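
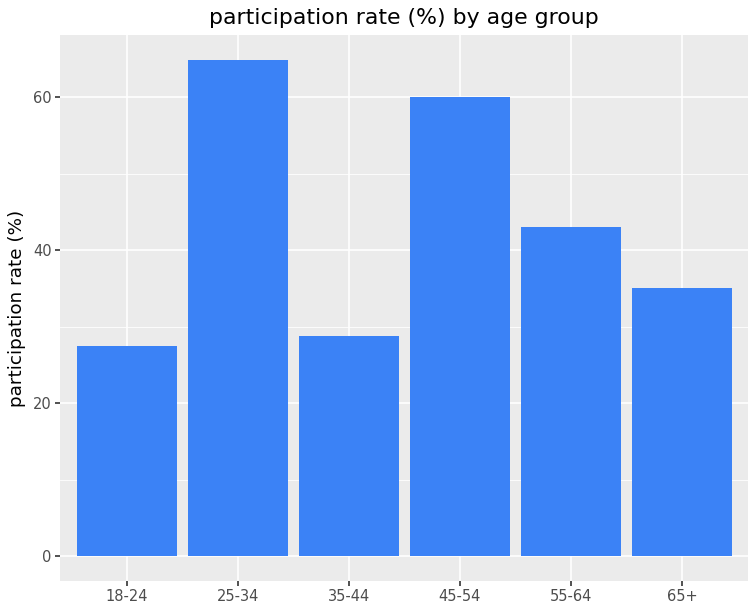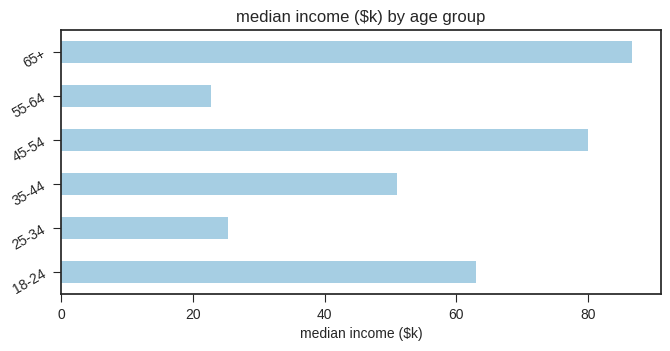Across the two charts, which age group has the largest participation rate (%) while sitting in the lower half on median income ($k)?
Chart 2 median median income ($k) ≈ 60; below-median age groups: 25-34, 35-44, 55-64. Among those, 25-34 has the highest participation rate (%) (≈ 60).

25-34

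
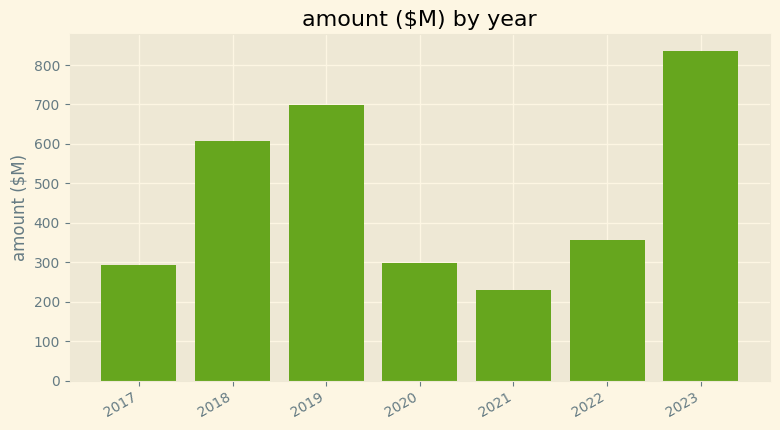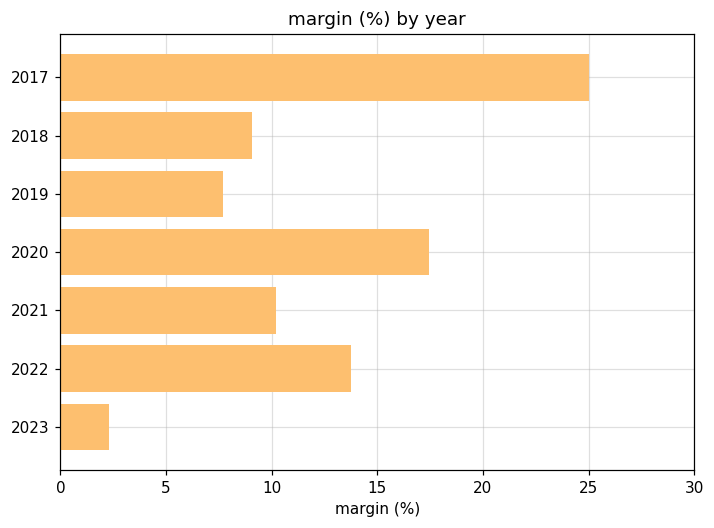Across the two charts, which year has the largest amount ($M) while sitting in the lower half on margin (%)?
Chart 2 median margin (%) ≈ 10; below-median years: 2018, 2019, 2023. Among those, 2023 has the highest amount ($M) (≈ 800).

2023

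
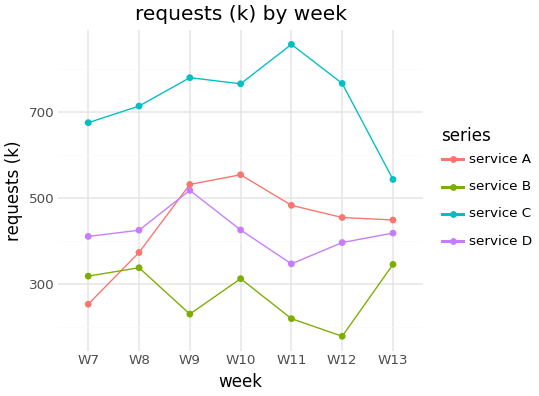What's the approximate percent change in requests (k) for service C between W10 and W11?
W10 ≈ 800, W11 ≈ 900; (900 − 800) / 800 ≈ +12.5%.

≈ +12.5%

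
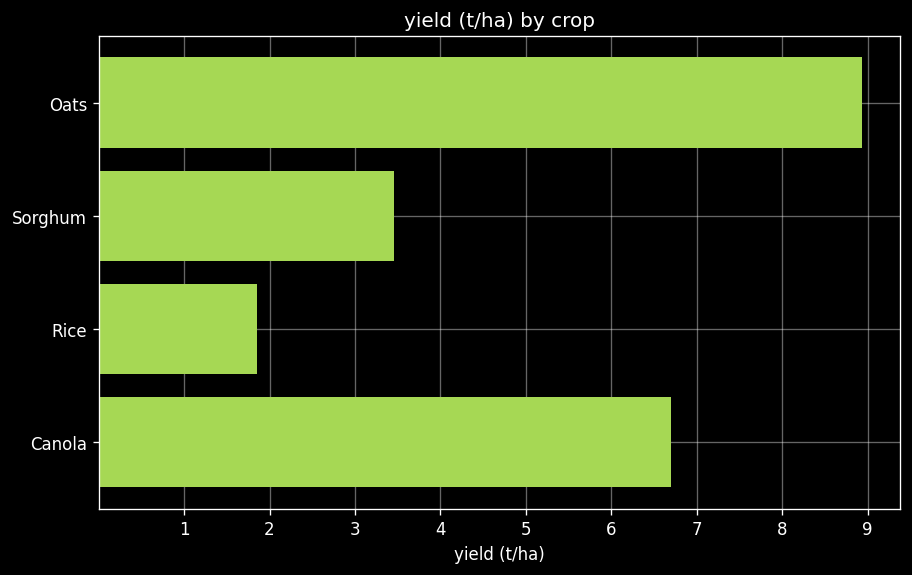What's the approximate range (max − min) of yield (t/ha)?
≈ 7

Max Oats ≈ 9, min Rice ≈ 2; range ≈ 7.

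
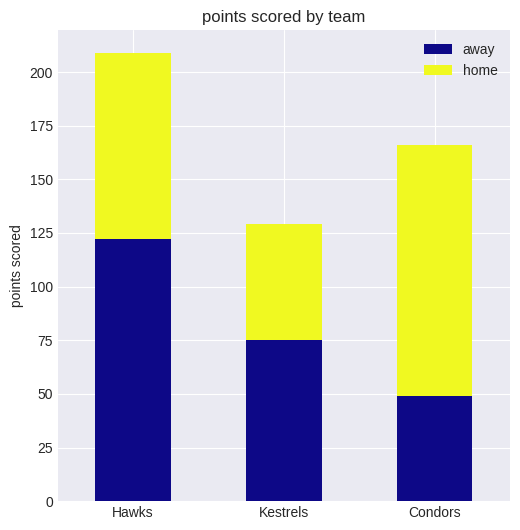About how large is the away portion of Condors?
away top ≈ 40, bottom ≈ 0; segment ≈ 40.

≈ 40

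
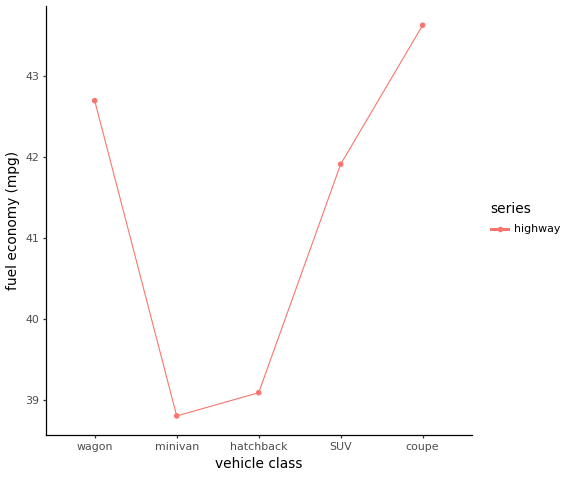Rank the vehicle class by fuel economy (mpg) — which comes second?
wagon

Top 3: coupe ≈ 43.5, wagon ≈ 42.5, SUV ≈ 42.0.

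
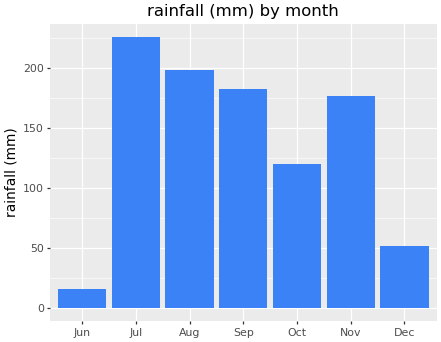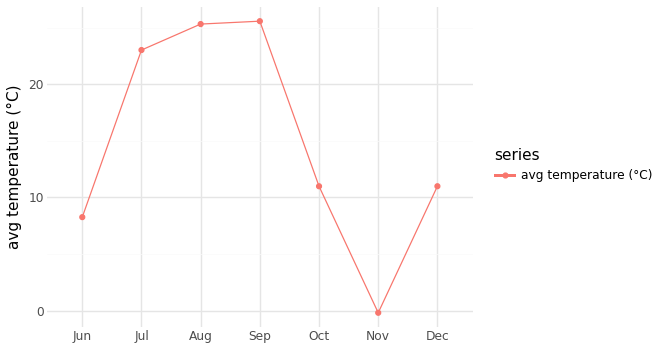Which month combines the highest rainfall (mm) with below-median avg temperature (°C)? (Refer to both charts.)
Nov

Chart 2 median avg temperature (°C) ≈ 10; below-median months: Jun, Oct, Nov. Among those, Nov has the highest rainfall (mm) (≈ 175).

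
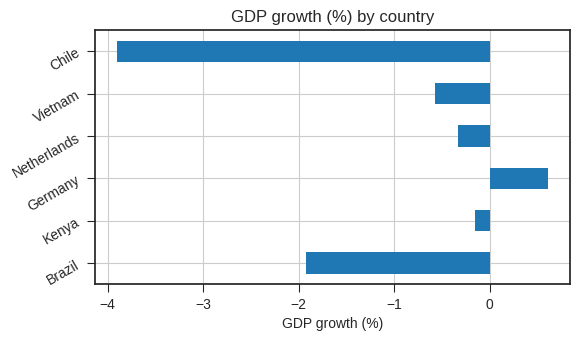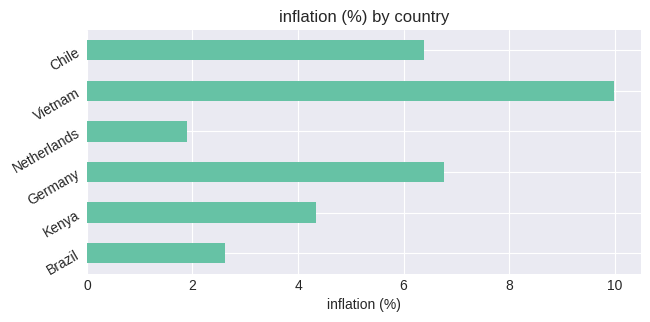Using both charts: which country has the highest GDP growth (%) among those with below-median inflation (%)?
Chart 2 median inflation (%) ≈ 5; below-median countries: Brazil, Kenya, Netherlands. Among those, Kenya has the highest GDP growth (%) (≈ -0.2).

Kenya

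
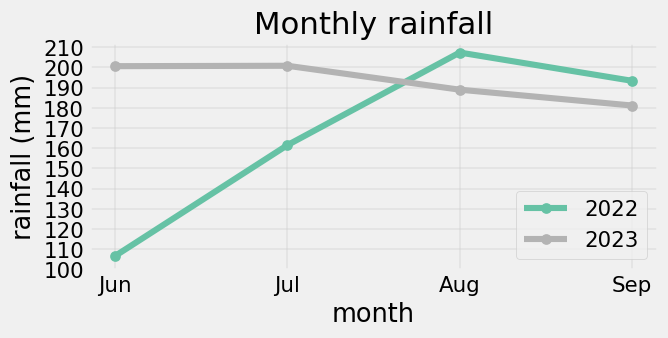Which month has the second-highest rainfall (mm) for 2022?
Sep

Top 3 for 2022: Aug ≈ 210, Sep ≈ 190, Jul ≈ 160.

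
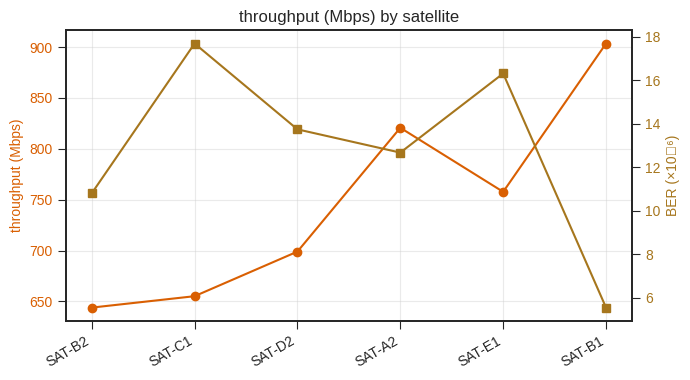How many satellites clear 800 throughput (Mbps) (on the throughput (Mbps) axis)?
Above 800: SAT-A2, SAT-B1.

2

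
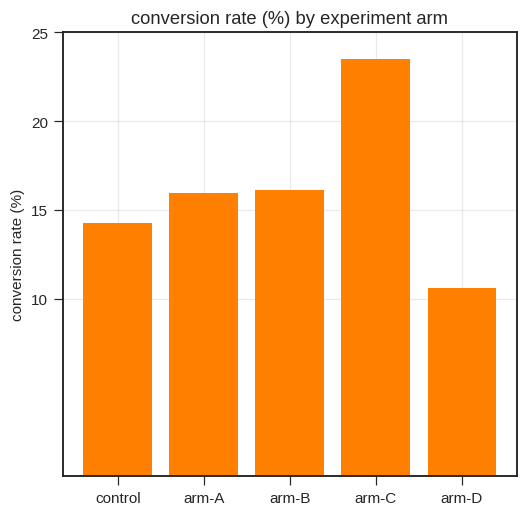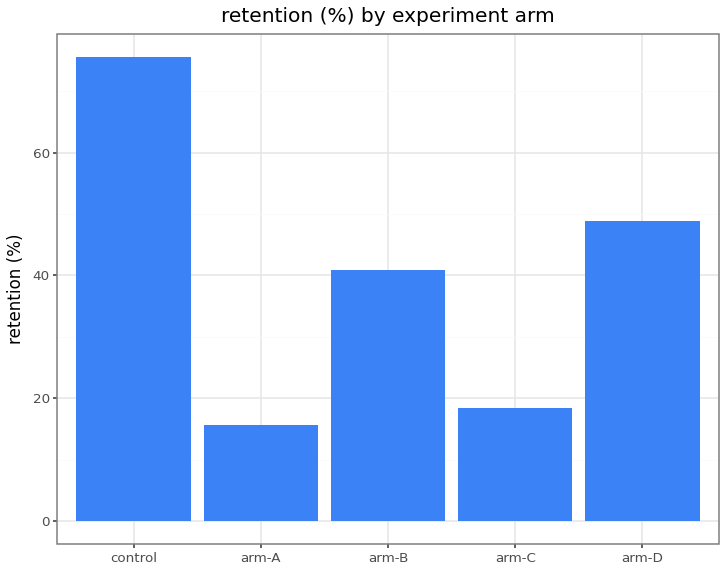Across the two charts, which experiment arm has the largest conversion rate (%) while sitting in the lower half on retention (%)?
arm-C

Chart 2 median retention (%) ≈ 40; below-median experiment arms: arm-A, arm-C. Among those, arm-C has the highest conversion rate (%) (≈ 25).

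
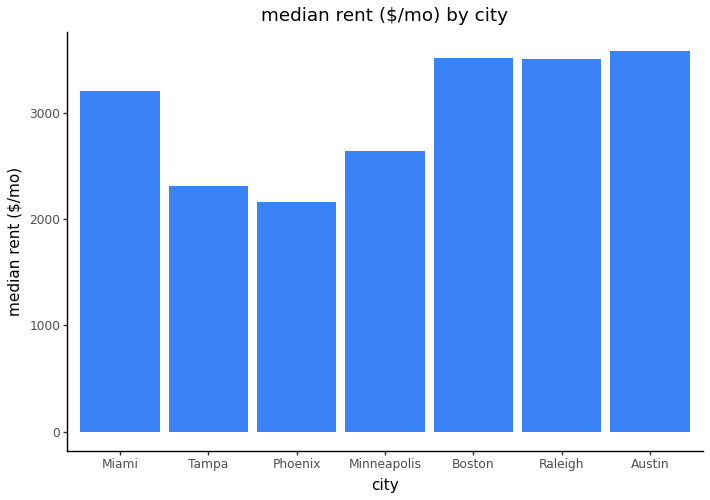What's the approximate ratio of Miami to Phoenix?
≈ 1.5×

Miami ≈ 3000, Phoenix ≈ 2000; 3000/2000 ≈ 1.5.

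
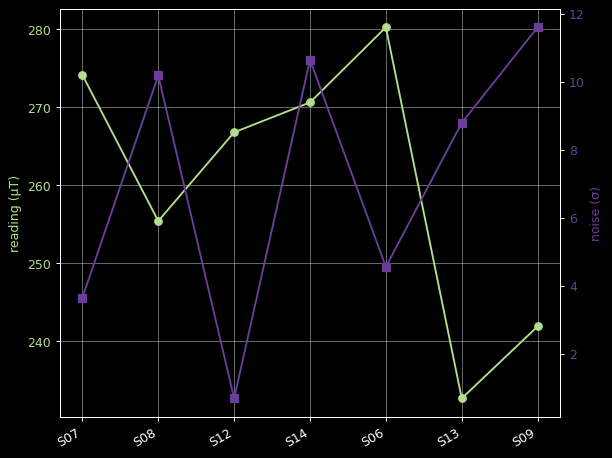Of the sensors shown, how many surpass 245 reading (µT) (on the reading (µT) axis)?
Above 245: S07, S08, S12, S14, S06.

5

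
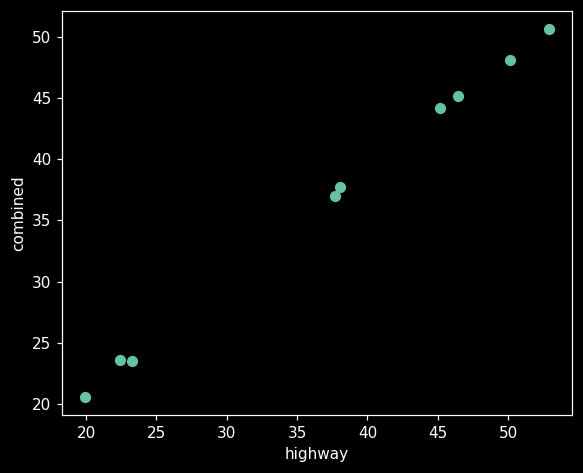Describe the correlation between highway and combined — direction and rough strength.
Points are positively correlated; strong (|r| ≈ 1.0).

positive, strong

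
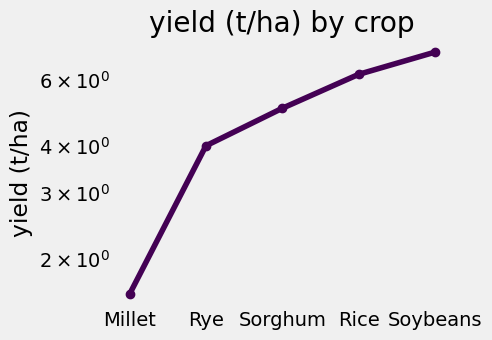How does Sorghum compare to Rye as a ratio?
≈ 1.25×

Sorghum ≈ 5.0, Rye ≈ 4.0; 5.0/4.0 ≈ 1.25.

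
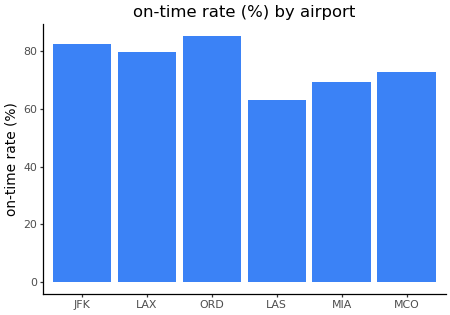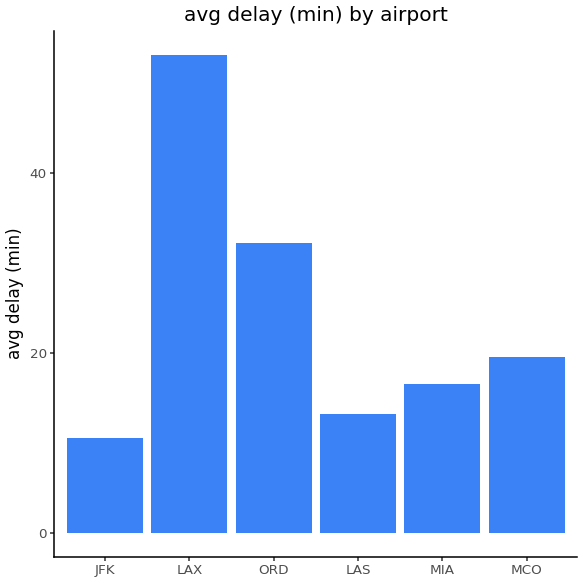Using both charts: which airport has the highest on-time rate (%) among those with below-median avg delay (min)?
JFK

Chart 2 median avg delay (min) ≈ 20; below-median airports: JFK, LAS, MIA. Among those, JFK has the highest on-time rate (%) (≈ 80).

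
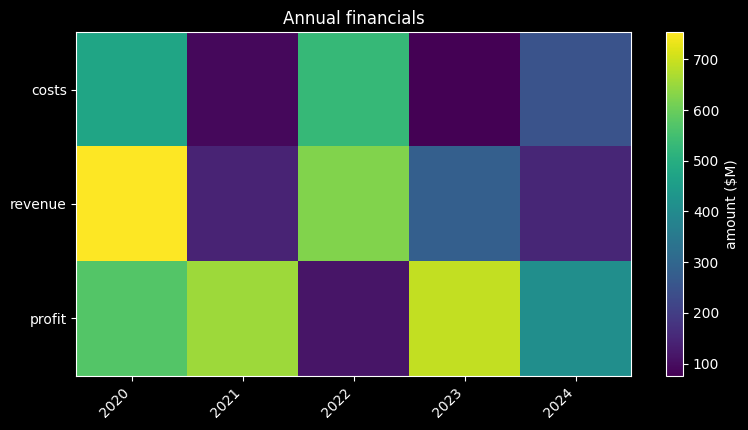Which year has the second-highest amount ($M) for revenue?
Top 3 for revenue: 2020 ≈ 800, 2022 ≈ 600, 2023 ≈ 300.

2022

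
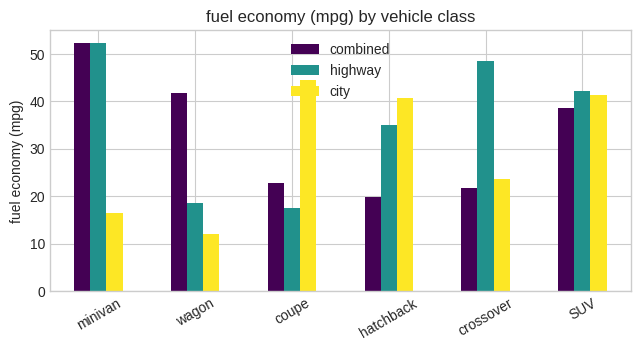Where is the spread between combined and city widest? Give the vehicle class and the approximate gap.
minivan, ≈ 35 mpg

minivan: combined ≈ 50, city ≈ 15 → gap ≈ 35. Next-largest (wagon) is only ≈ 30.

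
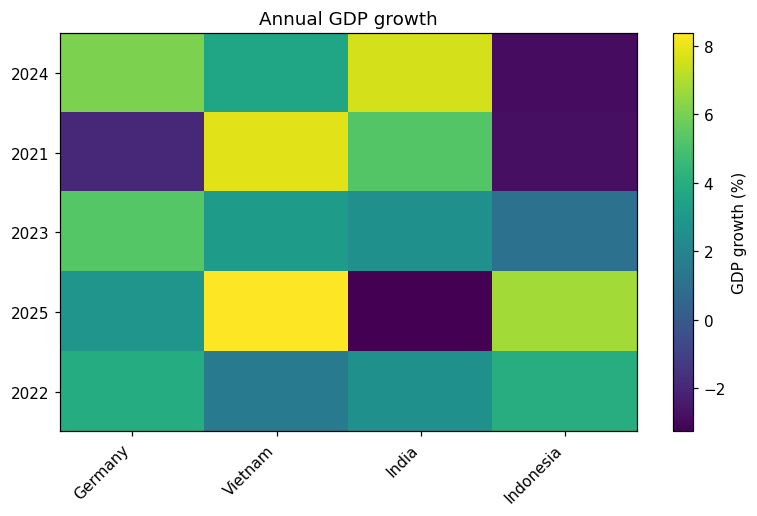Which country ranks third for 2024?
Top 4 for 2024: India ≈ 8, Germany ≈ 6, Vietnam ≈ 4, Indonesia ≈ -3.

Vietnam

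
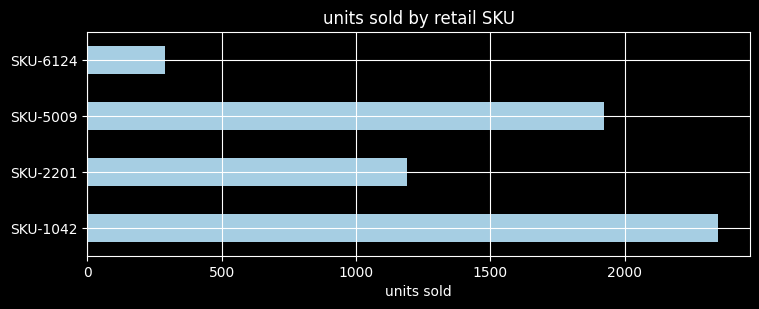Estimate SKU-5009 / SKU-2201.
≈ 1.67×

SKU-5009 ≈ 2000, SKU-2201 ≈ 1200; 2000/1200 ≈ 1.67.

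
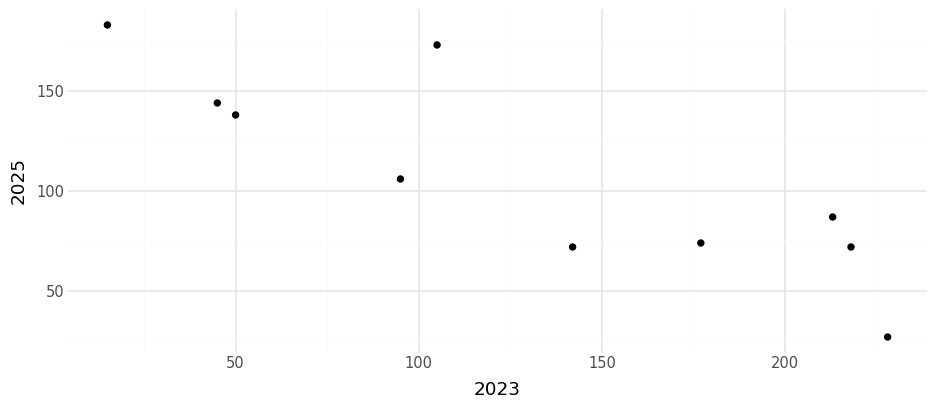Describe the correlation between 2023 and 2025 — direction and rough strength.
Points are negatively correlated; strong (|r| ≈ 0.9).

negative, strong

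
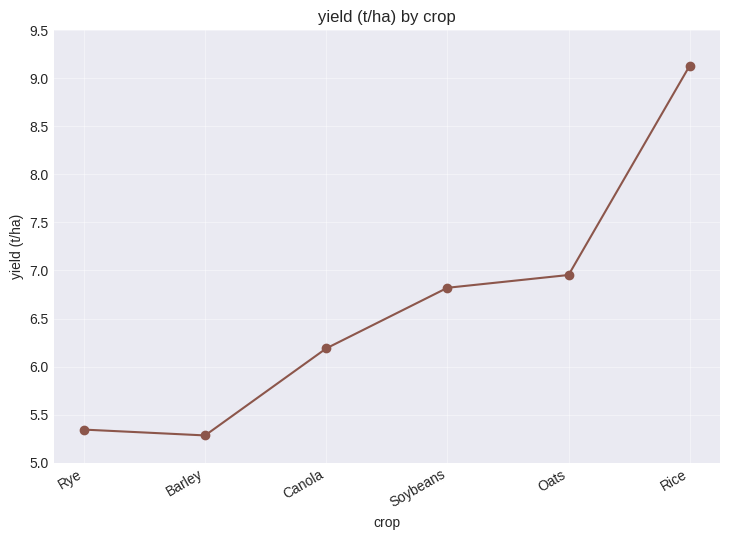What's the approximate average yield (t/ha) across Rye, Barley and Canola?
≈ 5.67

(5.5 + 5.5 + 6.0) / 3 ≈ 5.67.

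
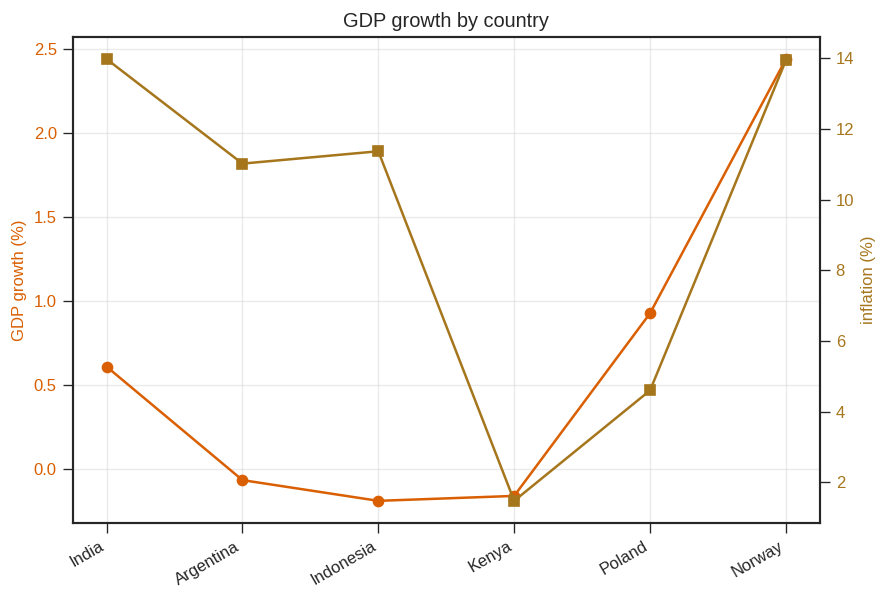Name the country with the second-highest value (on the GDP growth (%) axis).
Poland

Top 3 (on the GDP growth (%) axis): Norway ≈ 2.5, Poland ≈ 1.0, India ≈ 0.5.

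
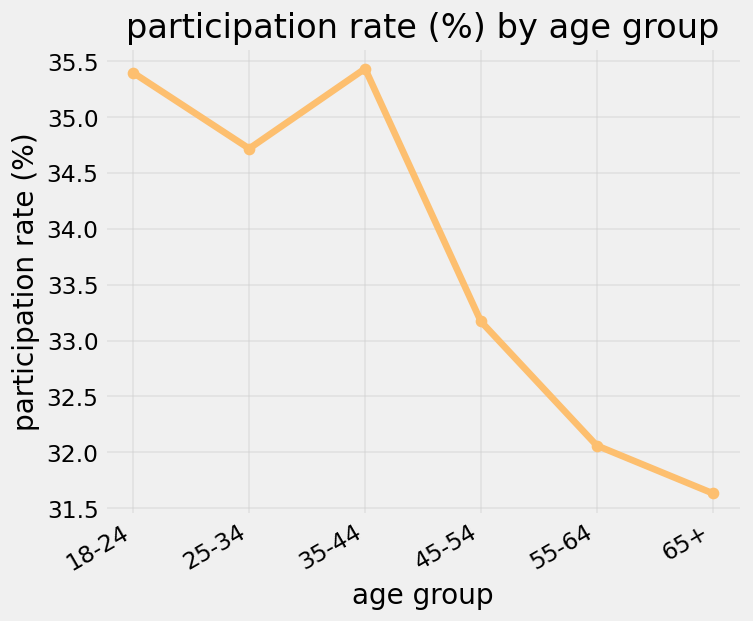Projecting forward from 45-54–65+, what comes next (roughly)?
≈ 30.75

Last three: 33.0, 32.0, 31.5 → slope ≈ -0.75/step → next ≈ 30.75.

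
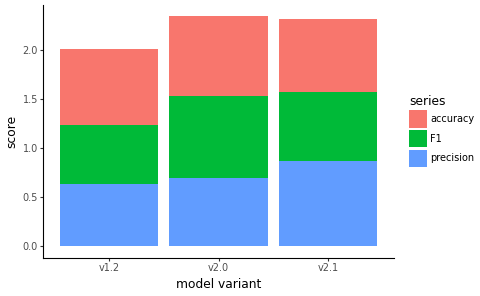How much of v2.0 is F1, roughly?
≈ 0.8

F1 top ≈ 1.6, bottom ≈ 0.8; segment ≈ 0.8.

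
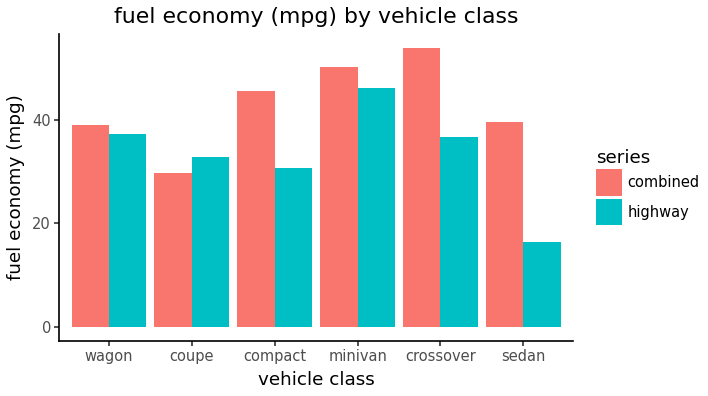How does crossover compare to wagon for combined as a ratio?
crossover ≈ 55, wagon ≈ 40; 55/40 ≈ 1.38.

≈ 1.38×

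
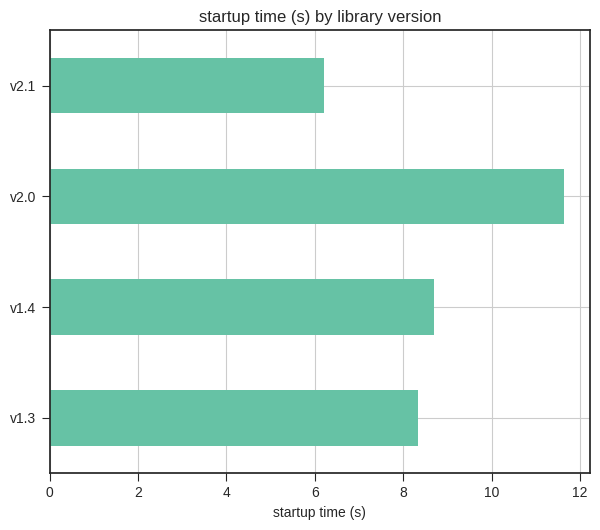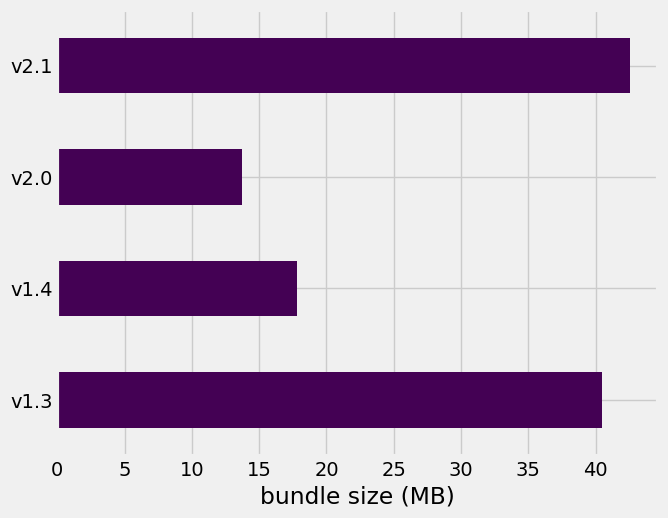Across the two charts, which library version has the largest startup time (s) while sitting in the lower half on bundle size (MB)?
v2.0

Chart 2 median bundle size (MB) ≈ 30; below-median library versions: v1.4, v2.0. Among those, v2.0 has the highest startup time (s) (≈ 12).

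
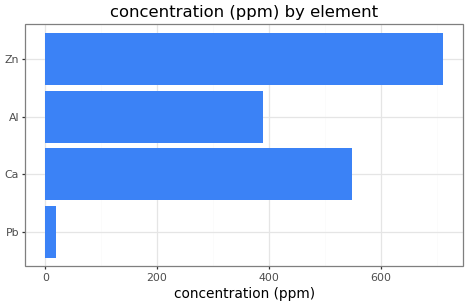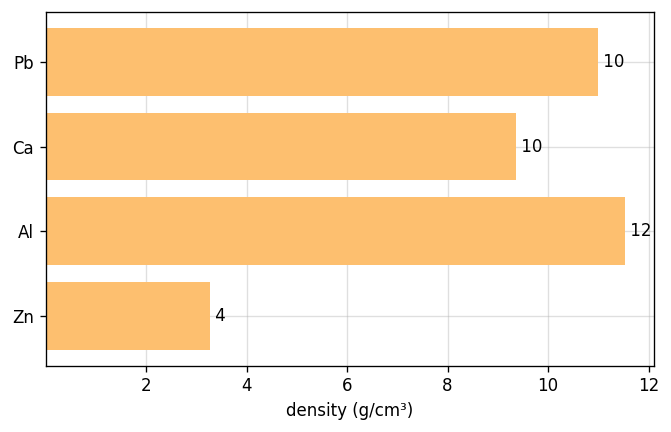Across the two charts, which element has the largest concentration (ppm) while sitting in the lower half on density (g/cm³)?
Chart 2 median density (g/cm³) ≈ 10; below-median elements: Ca, Zn. Among those, Zn has the highest concentration (ppm) (≈ 700).

Zn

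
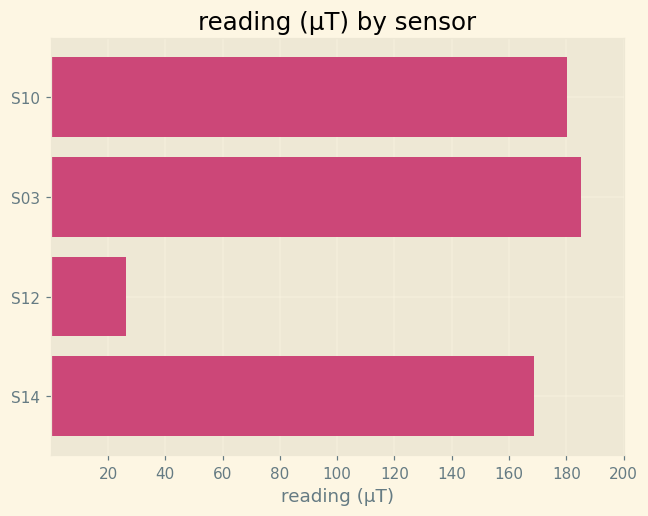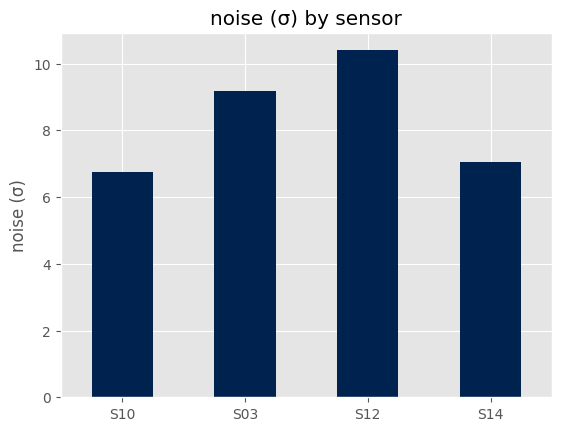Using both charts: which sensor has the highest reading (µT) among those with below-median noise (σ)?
Chart 2 median noise (σ) ≈ 8; below-median sensors: S10, S14. Among those, S10 has the highest reading (µT) (≈ 180).

S10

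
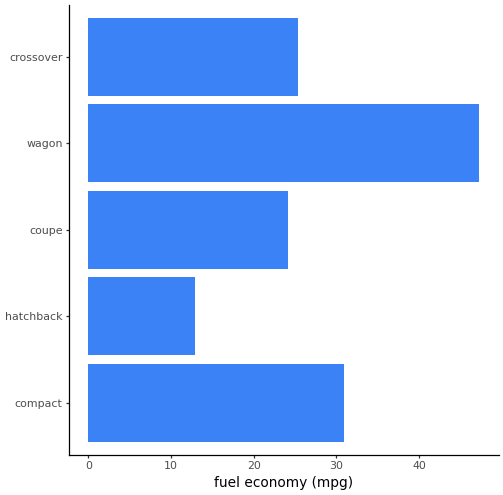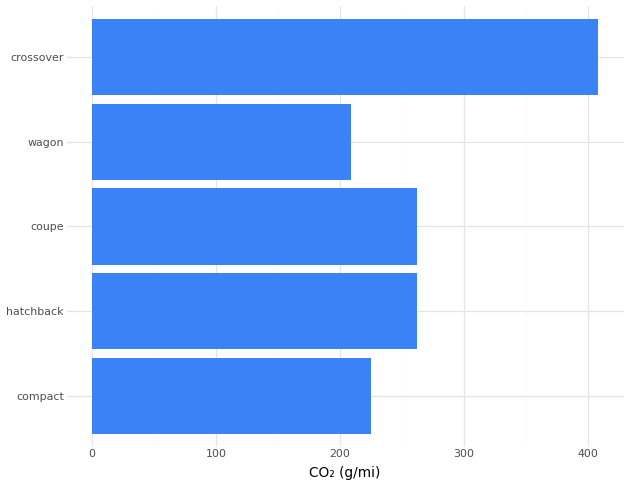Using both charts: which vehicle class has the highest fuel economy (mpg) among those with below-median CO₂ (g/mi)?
wagon

Chart 2 median CO₂ (g/mi) ≈ 250; below-median vehicle classes: compact, wagon. Among those, wagon has the highest fuel economy (mpg) (≈ 45).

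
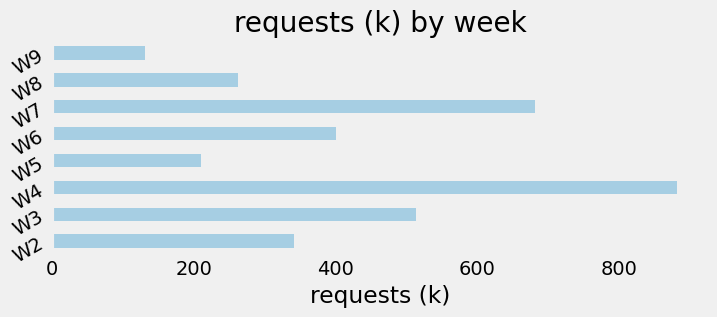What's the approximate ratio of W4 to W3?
≈ 1.8×

W4 ≈ 900, W3 ≈ 500; 900/500 ≈ 1.8.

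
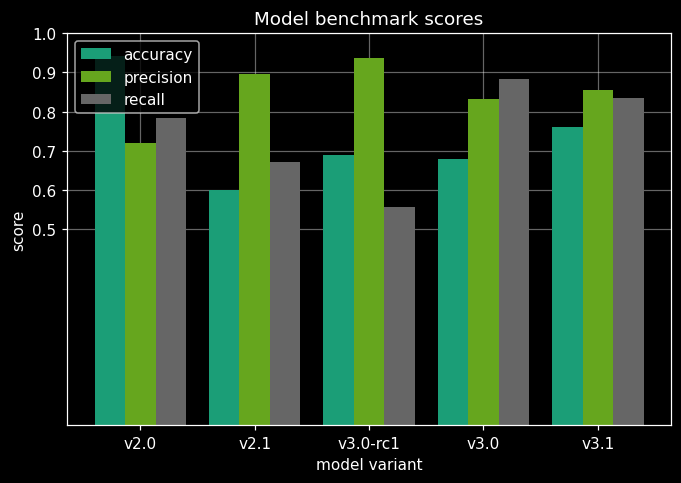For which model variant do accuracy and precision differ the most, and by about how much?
v2.1, ≈ 0.3

v2.1: accuracy ≈ 0.6, precision ≈ 0.9 → gap ≈ 0.3. Next-largest (v3.0-rc1) is only ≈ 0.2.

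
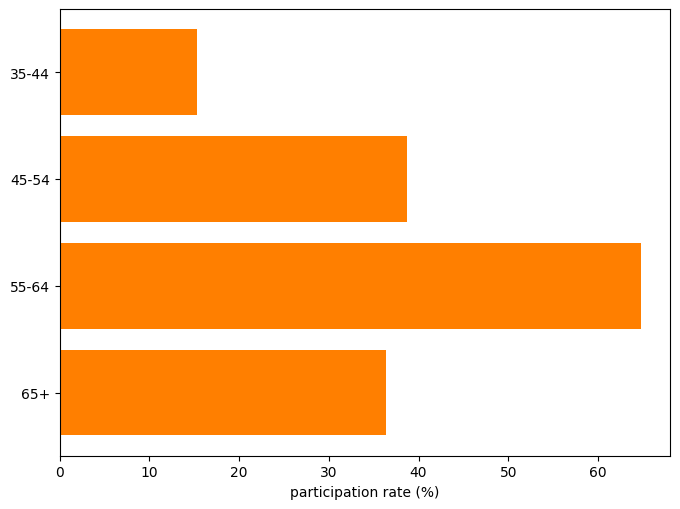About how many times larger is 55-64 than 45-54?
≈ 1.5×

55-64 ≈ 60, 45-54 ≈ 40; 60/40 ≈ 1.5.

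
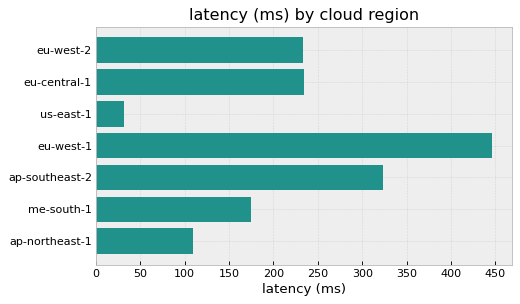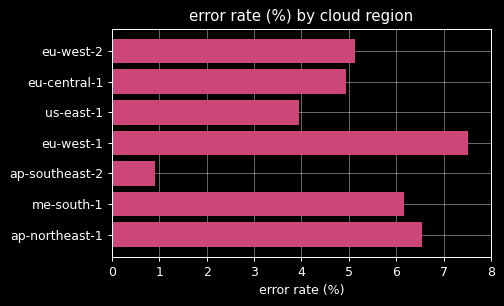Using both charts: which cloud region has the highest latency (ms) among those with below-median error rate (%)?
ap-southeast-2

Chart 2 median error rate (%) ≈ 5; below-median cloud regions: eu-central-1, us-east-1, ap-southeast-2. Among those, ap-southeast-2 has the highest latency (ms) (≈ 300).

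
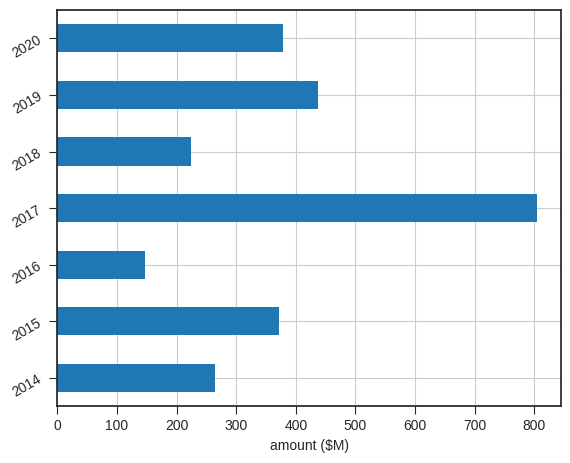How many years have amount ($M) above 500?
1

Above 500: 2017.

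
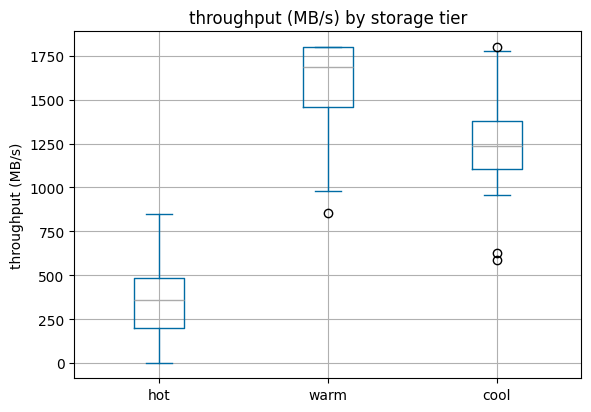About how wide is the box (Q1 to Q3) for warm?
Q3 ≈ 1800, Q1 ≈ 1400; IQR ≈ 400.

≈ 400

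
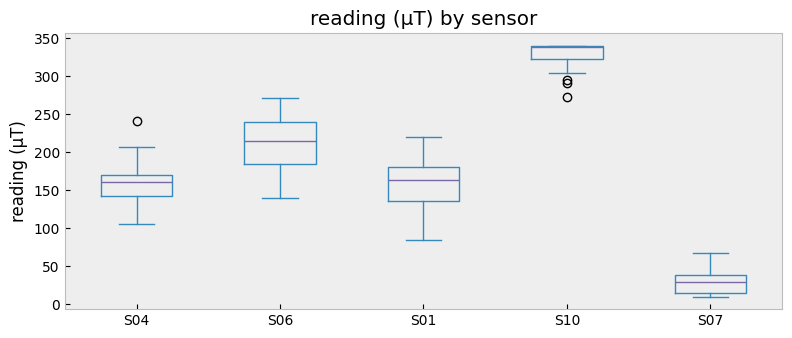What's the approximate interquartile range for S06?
≈ 50

Q3 ≈ 250, Q1 ≈ 200; IQR ≈ 50.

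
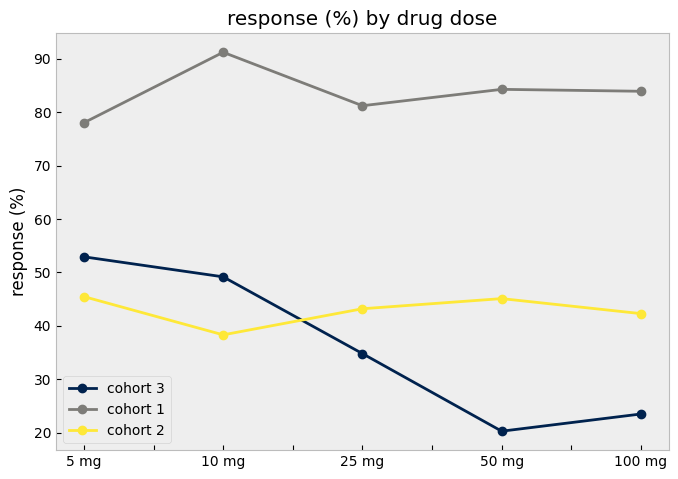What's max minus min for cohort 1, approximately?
≈ 10

Max 10 mg ≈ 90, min 5 mg ≈ 80; range ≈ 10.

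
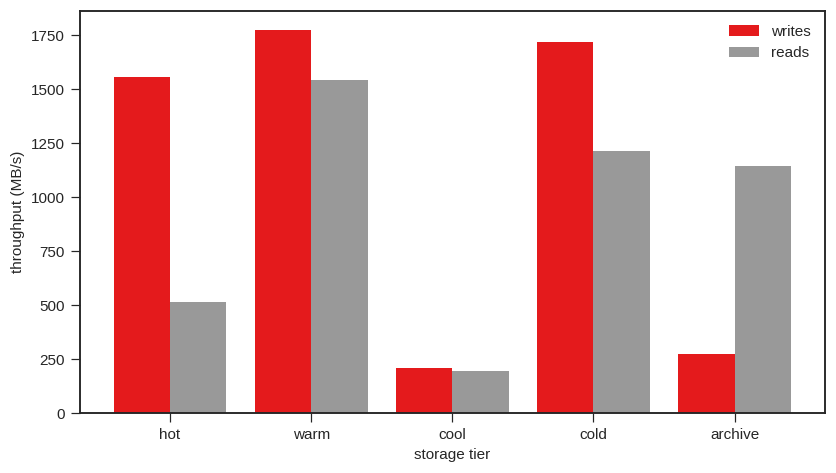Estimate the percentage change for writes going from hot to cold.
hot ≈ 1600, cold ≈ 1800; (1800 − 1600) / 1600 ≈ +12.5%.

≈ +12.5%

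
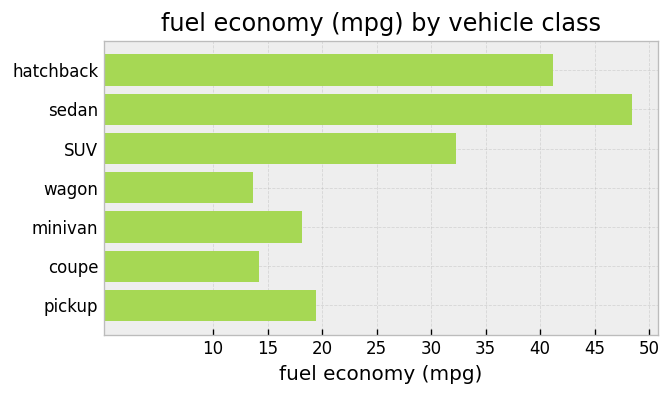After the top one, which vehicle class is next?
Top 3: sedan ≈ 50, hatchback ≈ 40, SUV ≈ 30.

hatchback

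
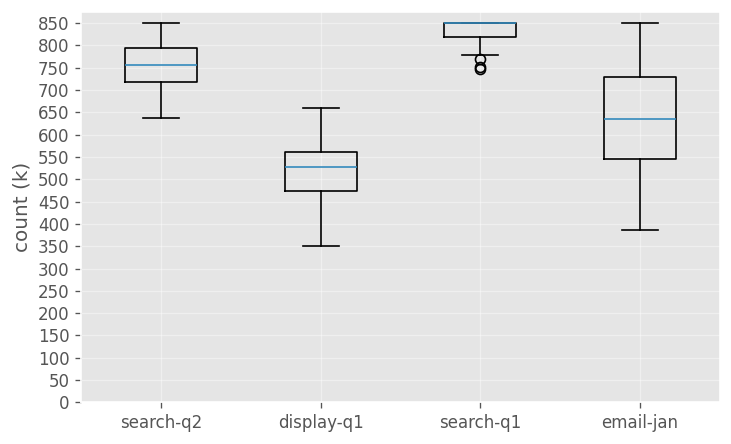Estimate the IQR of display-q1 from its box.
Q3 ≈ 550, Q1 ≈ 450; IQR ≈ 100.

≈ 100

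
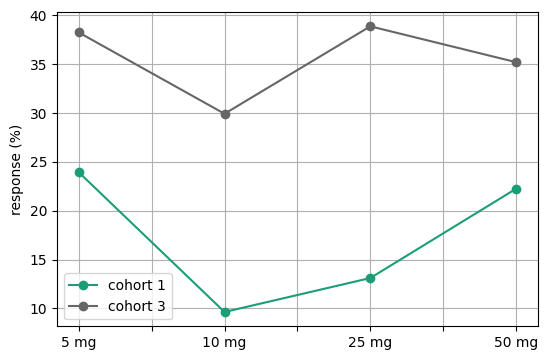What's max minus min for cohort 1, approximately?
Max 5 mg ≈ 25, min 10 mg ≈ 10; range ≈ 15.

≈ 15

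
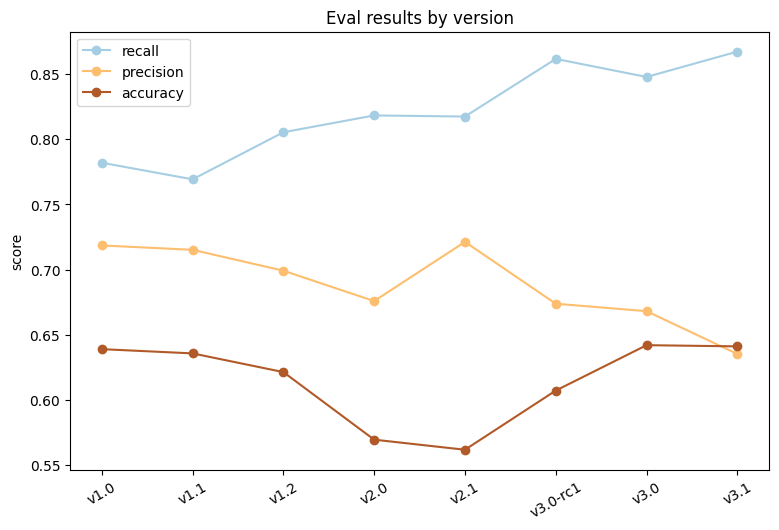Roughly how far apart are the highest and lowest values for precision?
≈ 0.05

Max v2.1 ≈ 0.70, min v3.1 ≈ 0.65; range ≈ 0.05.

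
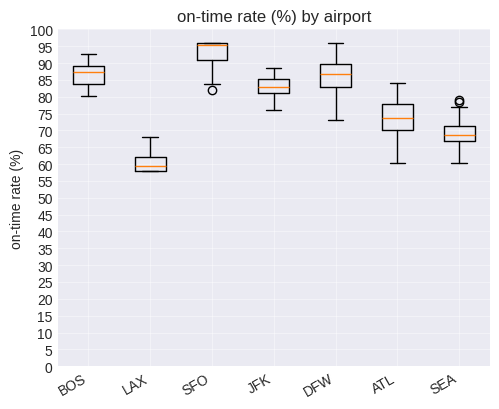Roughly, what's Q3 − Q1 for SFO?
Q3 ≈ 95, Q1 ≈ 90; IQR ≈ 5.

≈ 5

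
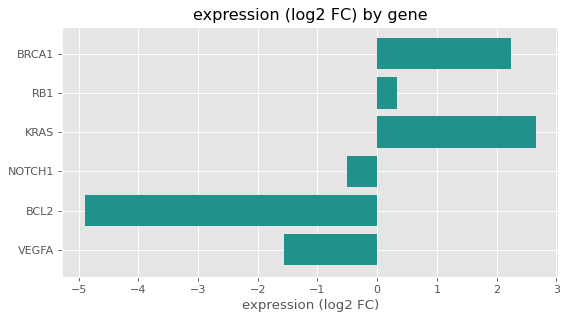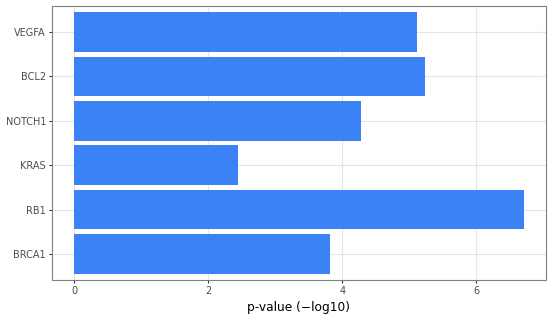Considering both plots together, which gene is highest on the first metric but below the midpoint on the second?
Chart 2 median p-value (−log10) ≈ 5; below-median genes: BRCA1, KRAS, NOTCH1. Among those, KRAS has the highest expression (log2 FC) (≈ 2.5).

KRAS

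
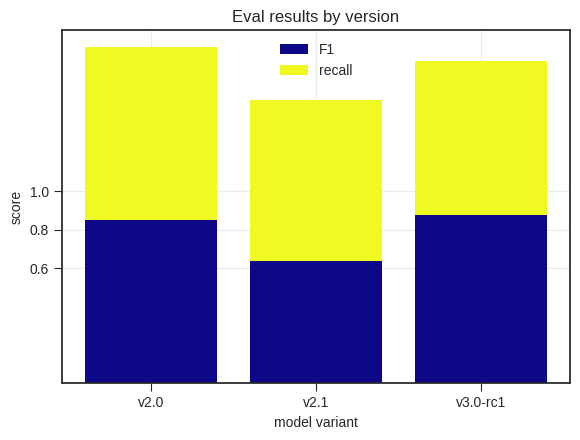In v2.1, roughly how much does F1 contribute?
≈ 0.6

F1 top ≈ 0.6, bottom ≈ 0.0; segment ≈ 0.6.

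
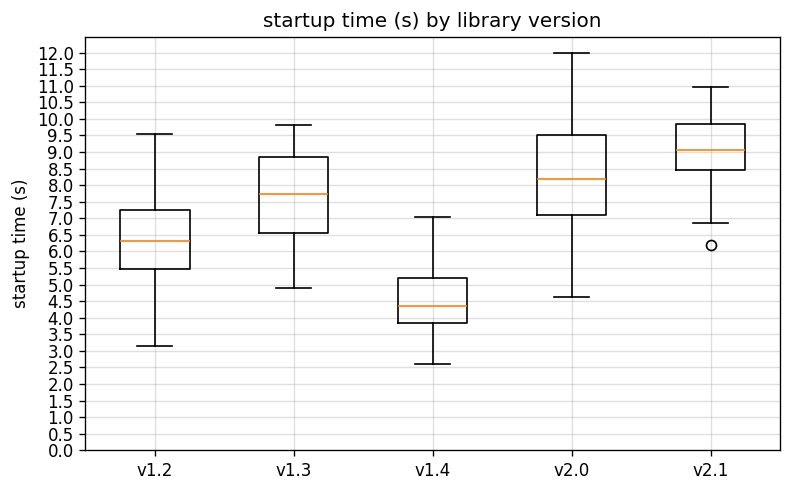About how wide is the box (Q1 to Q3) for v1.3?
Q3 ≈ 9.0, Q1 ≈ 6.5; IQR ≈ 2.5.

≈ 2.5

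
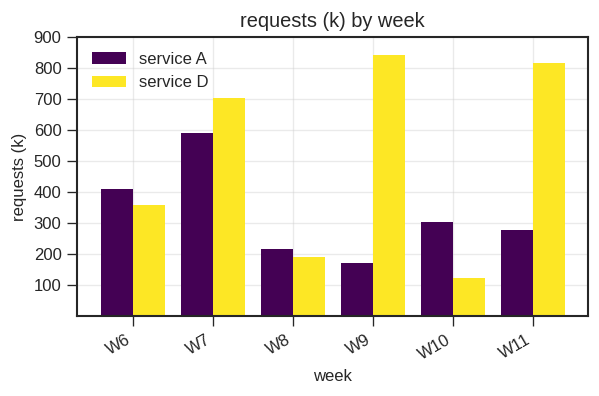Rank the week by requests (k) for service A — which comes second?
Top 3 for service A: W7 ≈ 600, W6 ≈ 400, W10 ≈ 300.

W6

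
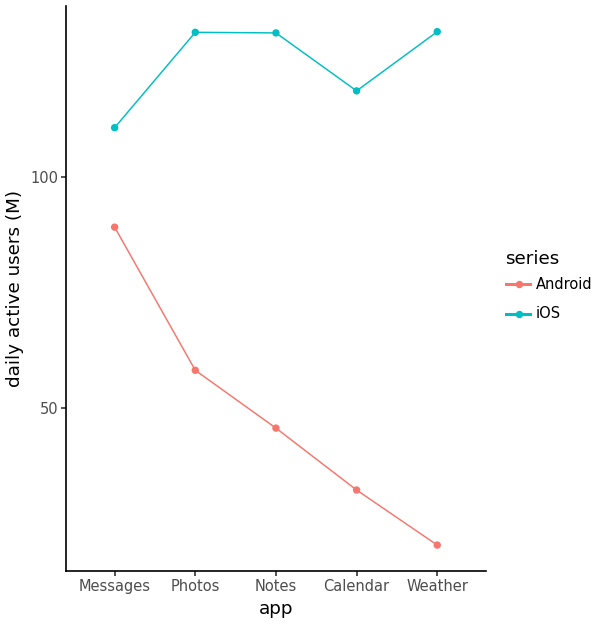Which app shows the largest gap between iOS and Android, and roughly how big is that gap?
Weather: iOS ≈ 130, Android ≈ 20 → gap ≈ 110. Next-largest (Calendar) is only ≈ 90.

Weather, ≈ 110 M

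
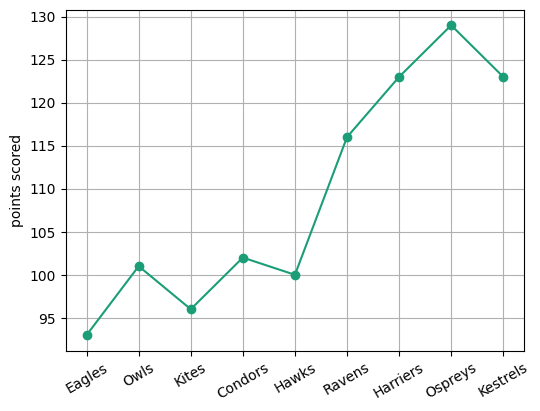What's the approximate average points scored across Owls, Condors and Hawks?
≈ 100

(100 + 100 + 100) / 3 ≈ 100.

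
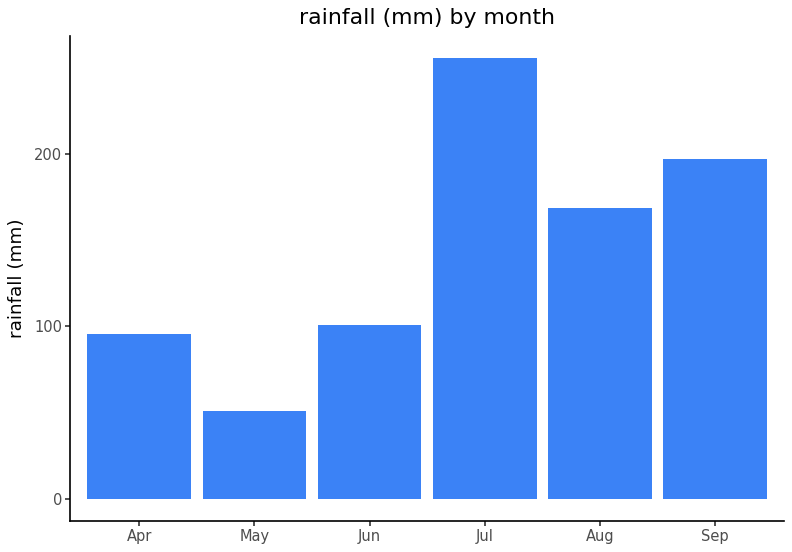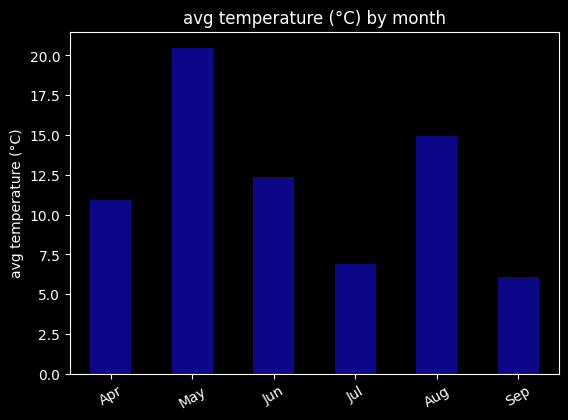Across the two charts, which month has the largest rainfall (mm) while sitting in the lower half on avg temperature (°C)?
Jul

Chart 2 median avg temperature (°C) ≈ 12; below-median months: Apr, Jul, Sep. Among those, Jul has the highest rainfall (mm) (≈ 250).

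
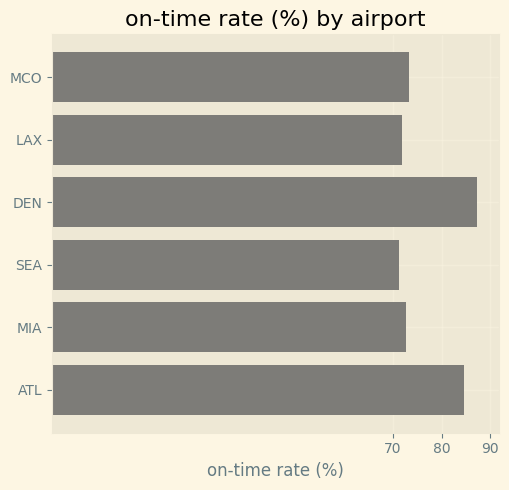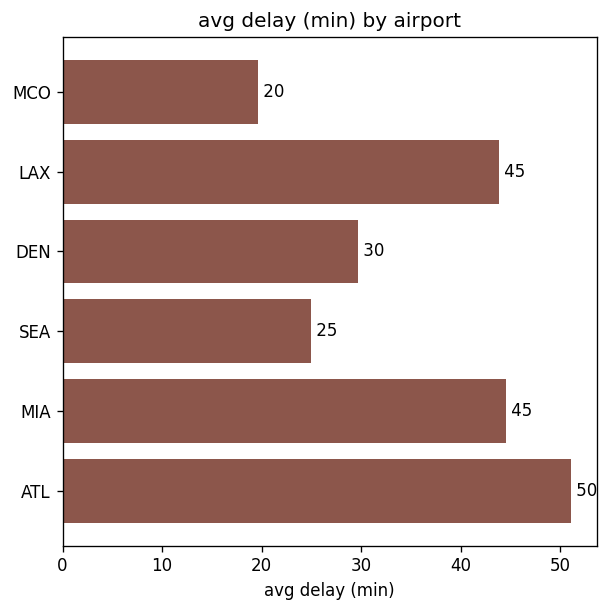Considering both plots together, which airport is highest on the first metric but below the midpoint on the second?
Chart 2 median avg delay (min) ≈ 35; below-median airports: MCO, DEN, SEA. Among those, DEN has the highest on-time rate (%) (≈ 90).

DEN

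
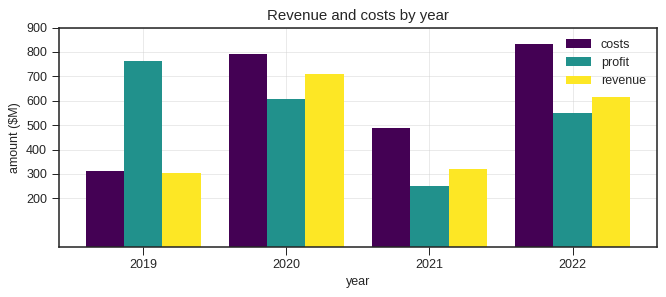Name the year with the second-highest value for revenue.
Top 3 for revenue: 2020 ≈ 700, 2022 ≈ 600, 2021 ≈ 300.

2022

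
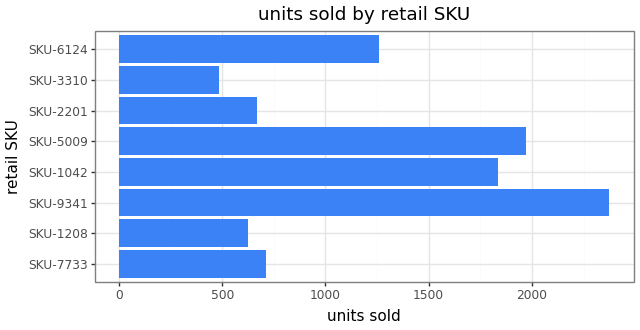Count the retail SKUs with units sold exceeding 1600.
3

Above 1600: SKU-9341, SKU-1042, SKU-5009.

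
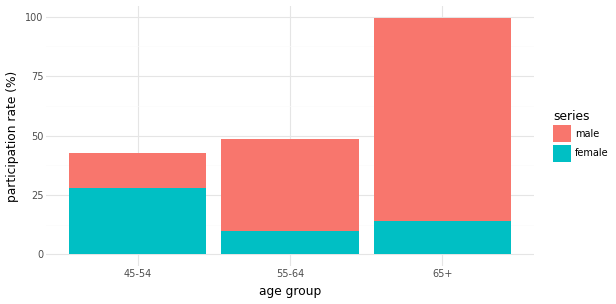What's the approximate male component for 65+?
male top ≈ 100, bottom ≈ 10; segment ≈ 90.

≈ 90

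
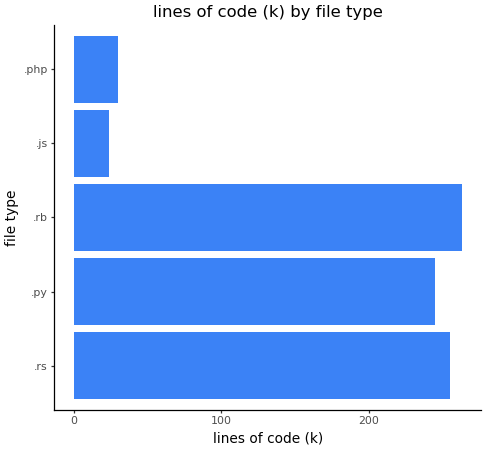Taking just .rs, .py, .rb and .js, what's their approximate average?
(250 + 250 + 275 + 25) / 4 ≈ 200.

≈ 200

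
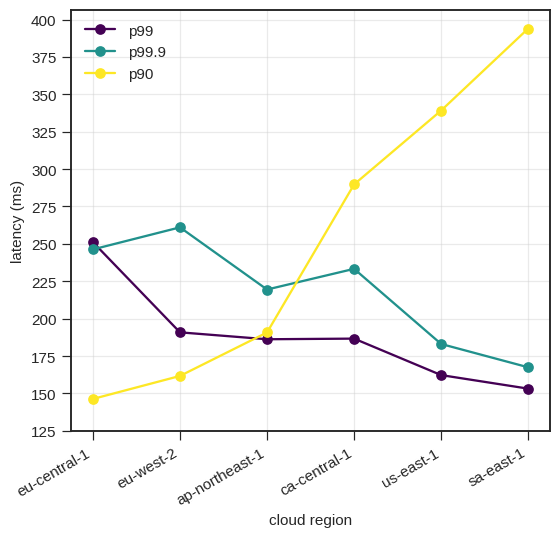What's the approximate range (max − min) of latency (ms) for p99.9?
Max eu-west-2 ≈ 250, min sa-east-1 ≈ 175; range ≈ 75.

≈ 75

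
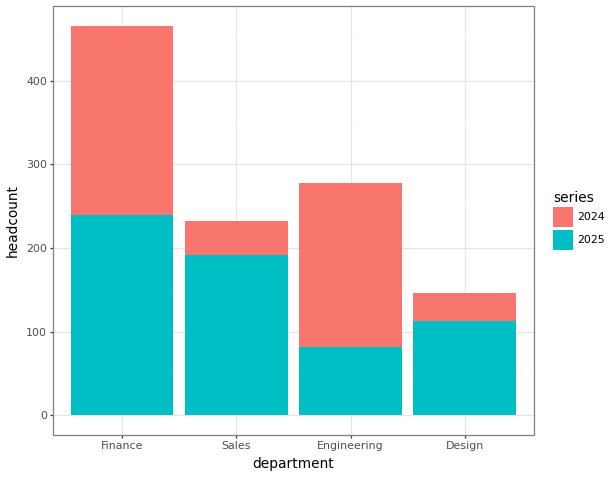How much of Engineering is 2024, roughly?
2024 top ≈ 300, bottom ≈ 100; segment ≈ 200.

≈ 200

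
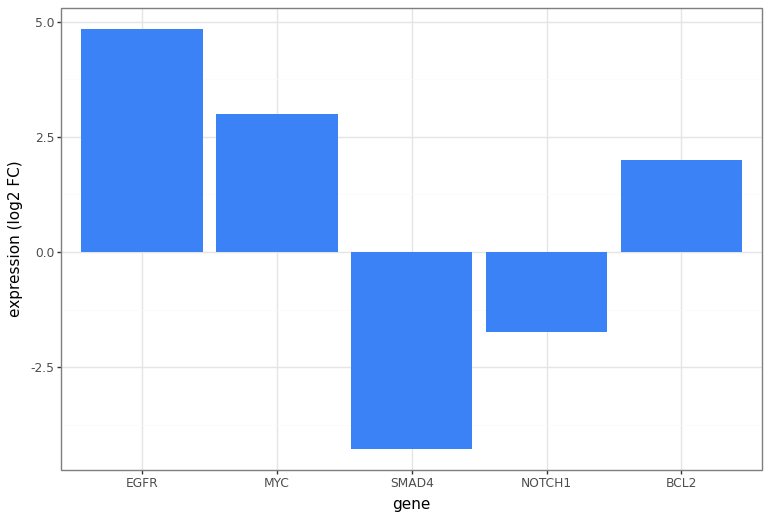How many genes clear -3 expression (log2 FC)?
4

Above -3: EGFR, MYC, NOTCH1, BCL2.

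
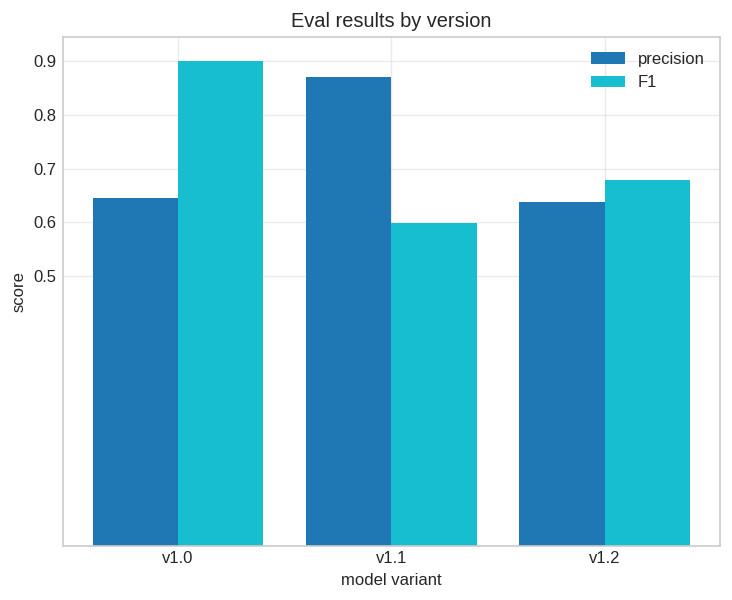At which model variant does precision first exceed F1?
v1.1

v1.0: precision ≈ 0.6 vs F1 ≈ 0.9 (not yet); v1.1: precision ≈ 0.9 vs F1 ≈ 0.6 (first crossover).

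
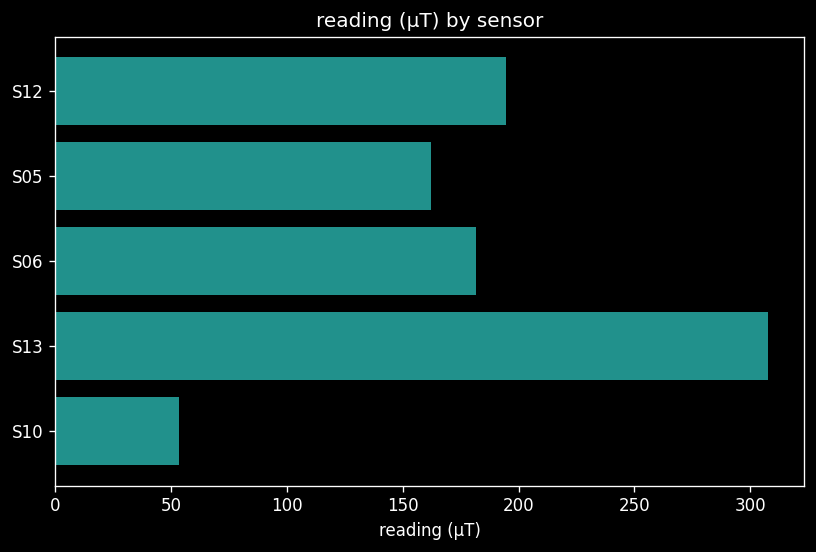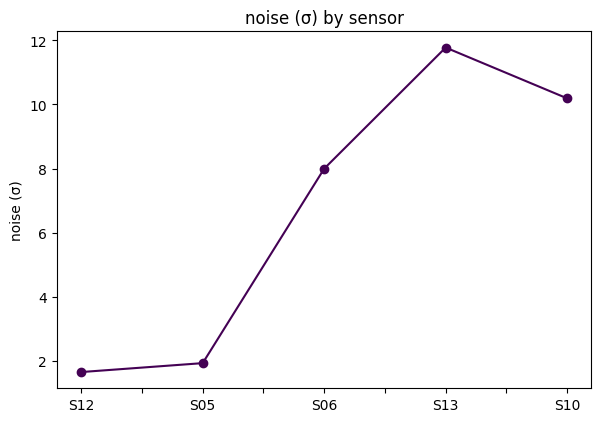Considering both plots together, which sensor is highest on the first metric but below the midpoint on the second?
S12

Chart 2 median noise (σ) ≈ 8; below-median sensors: S12, S05. Among those, S12 has the highest reading (µT) (≈ 200).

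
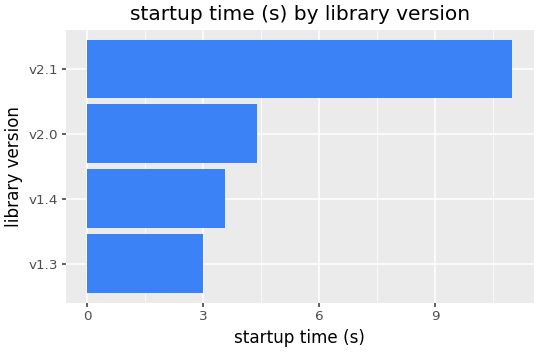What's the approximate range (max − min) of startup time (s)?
Max v2.1 ≈ 11, min v1.3 ≈ 3; range ≈ 8.

≈ 8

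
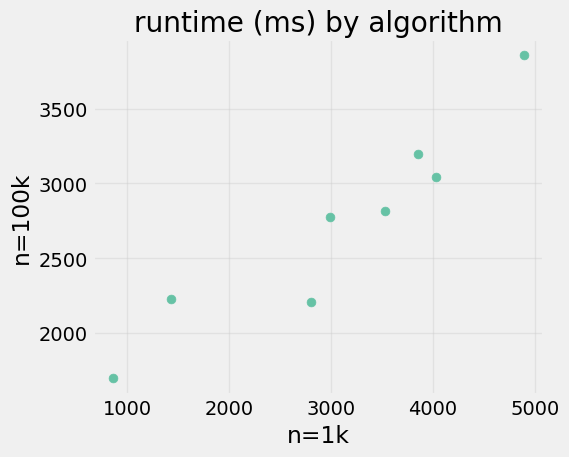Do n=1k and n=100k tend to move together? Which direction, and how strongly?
Points are positively correlated; strong (|r| ≈ 0.9).

positive, strong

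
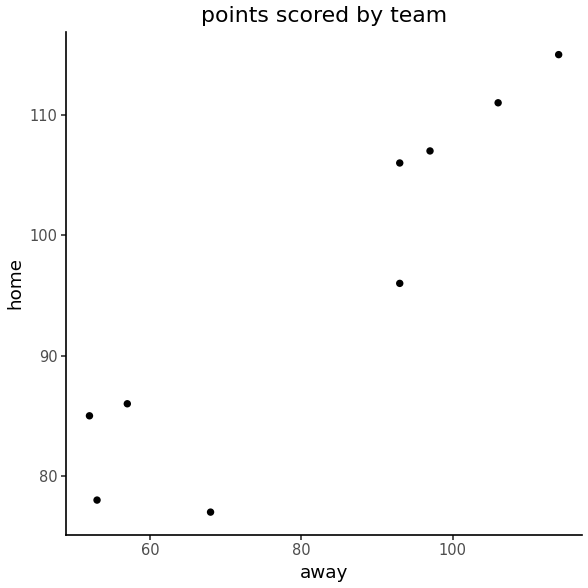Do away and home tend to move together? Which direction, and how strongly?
Points are positively correlated; strong (|r| ≈ 0.9).

positive, strong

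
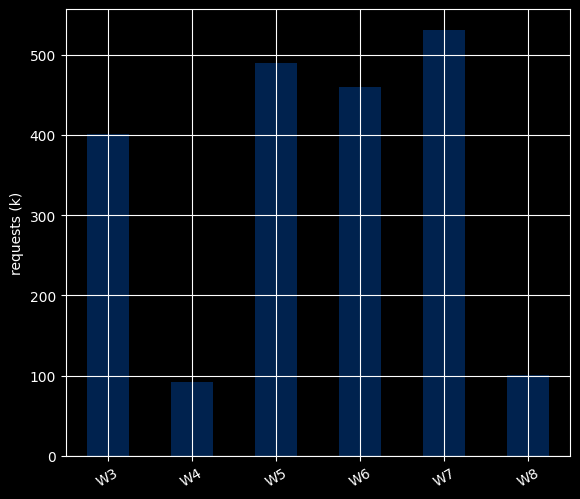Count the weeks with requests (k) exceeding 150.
4

Above 150: W3, W5, W6, W7.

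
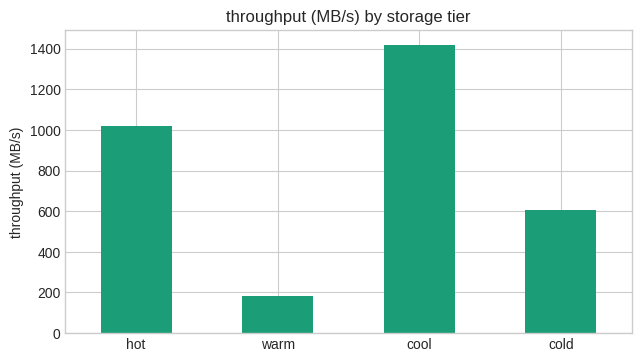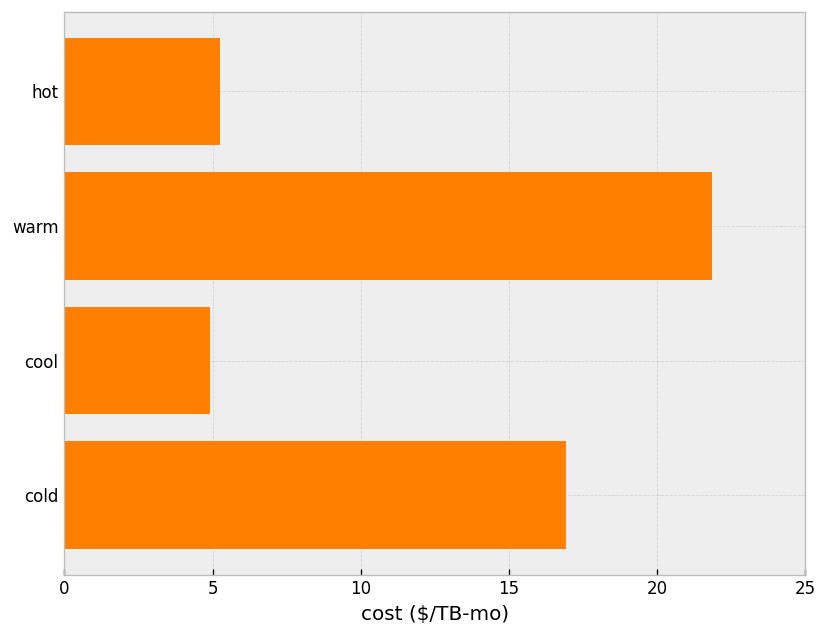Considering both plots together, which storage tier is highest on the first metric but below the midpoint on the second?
Chart 2 median cost ($/TB-mo) ≈ 10; below-median storage tiers: hot, cool. Among those, cool has the highest throughput (MB/s) (≈ 1400).

cool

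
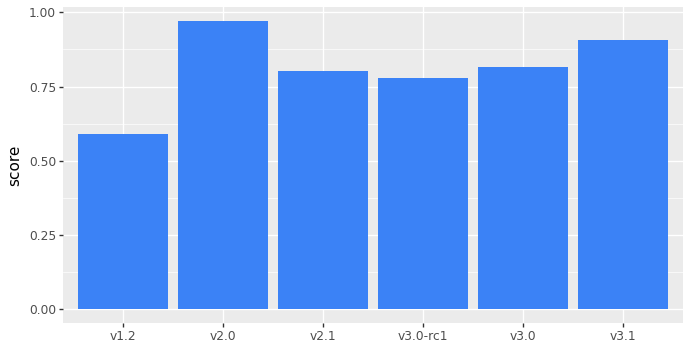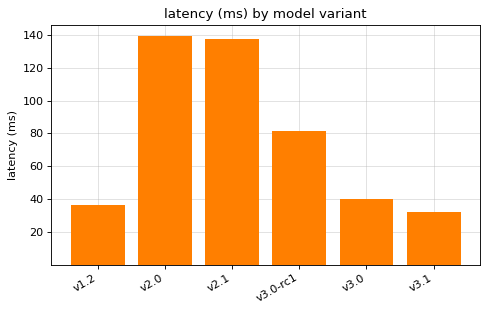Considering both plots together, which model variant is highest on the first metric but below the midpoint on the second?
Chart 2 median latency (ms) ≈ 60; below-median model variants: v1.2, v3.0, v3.1. Among those, v3.1 has the highest score (≈ 0.9).

v3.1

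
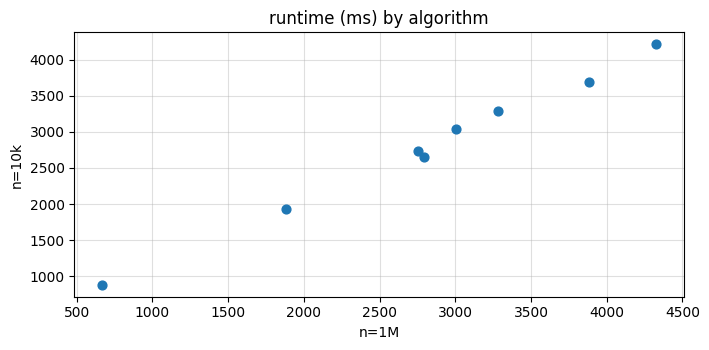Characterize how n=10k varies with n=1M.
Points are positively correlated; strong (|r| ≈ 1.0).

positive, strong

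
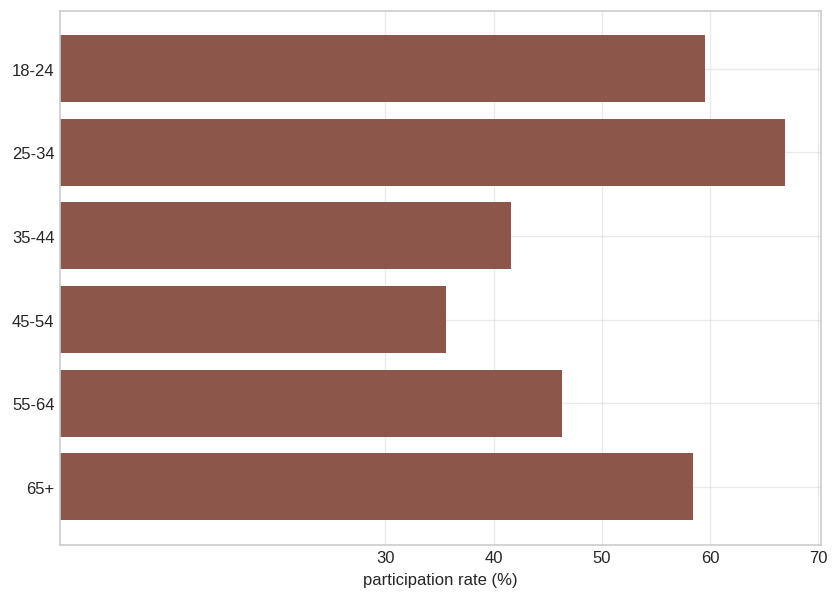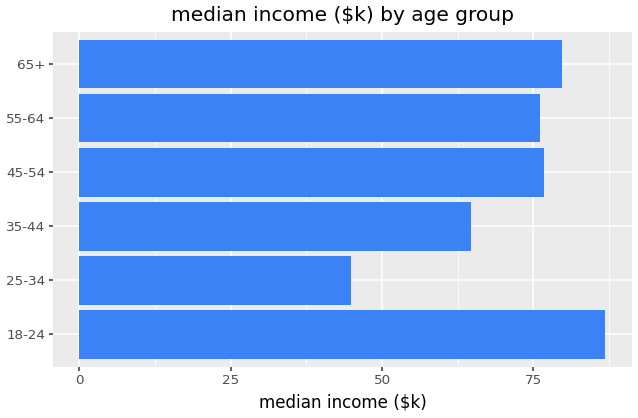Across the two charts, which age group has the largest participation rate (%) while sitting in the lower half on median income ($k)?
Chart 2 median median income ($k) ≈ 80; below-median age groups: 25-34, 35-44, 55-64. Among those, 25-34 has the highest participation rate (%) (≈ 70).

25-34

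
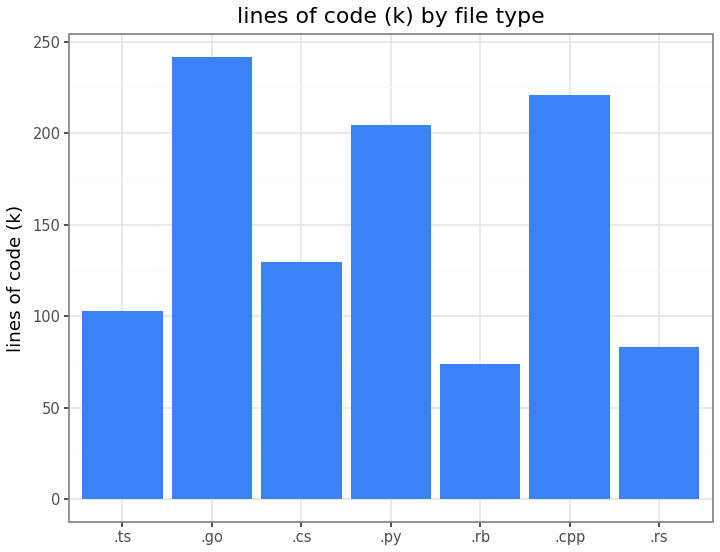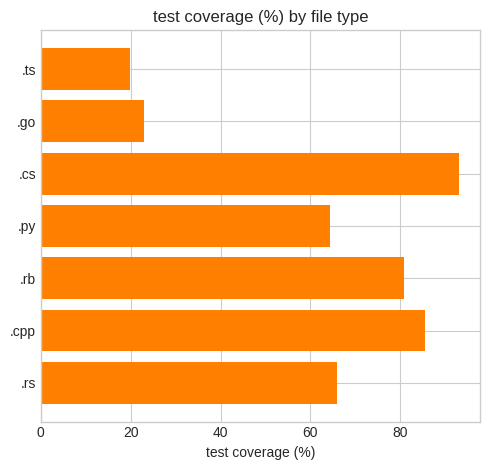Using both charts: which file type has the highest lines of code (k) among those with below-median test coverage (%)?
Chart 2 median test coverage (%) ≈ 70; below-median file types: .ts, .go, .py. Among those, .go has the highest lines of code (k) (≈ 250).

.go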